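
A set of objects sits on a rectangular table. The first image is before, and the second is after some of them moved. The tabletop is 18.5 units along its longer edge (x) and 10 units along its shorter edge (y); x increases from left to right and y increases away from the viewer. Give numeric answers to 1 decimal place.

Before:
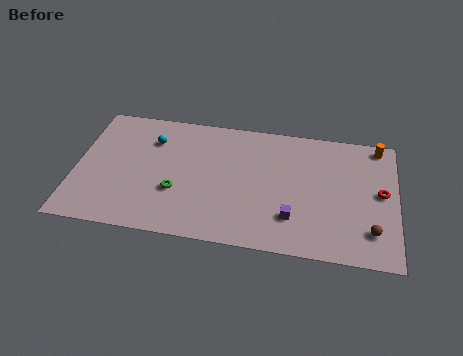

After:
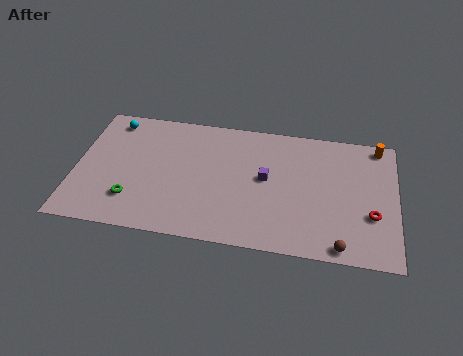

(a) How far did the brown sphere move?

2.2

From (17.1, 2.3) to (15.4, 0.9), the brown sphere covered √(1.7² + 1.4²) ≈ 2.2 units.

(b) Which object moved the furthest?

the purple cube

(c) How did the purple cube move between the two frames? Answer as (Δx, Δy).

(-1.6, 2.8)

From the two frames, the purple cube sits at roughly (12.6, 2.6) before and (11.0, 5.4) after.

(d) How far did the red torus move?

1.9

From (17.6, 5.3) to (17.1, 3.5), the red torus covered √(0.5² + 1.8²) ≈ 1.9 units.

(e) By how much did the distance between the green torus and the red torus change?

+1.9

They were about 11.8 units apart before and 13.7 after — 1.9 units further apart.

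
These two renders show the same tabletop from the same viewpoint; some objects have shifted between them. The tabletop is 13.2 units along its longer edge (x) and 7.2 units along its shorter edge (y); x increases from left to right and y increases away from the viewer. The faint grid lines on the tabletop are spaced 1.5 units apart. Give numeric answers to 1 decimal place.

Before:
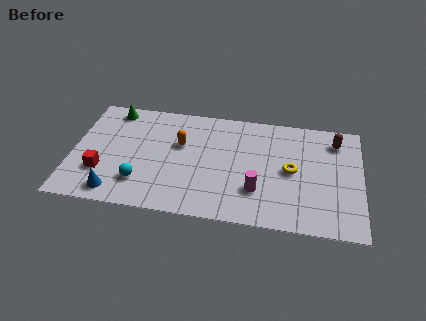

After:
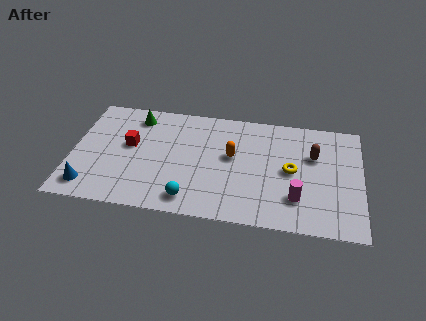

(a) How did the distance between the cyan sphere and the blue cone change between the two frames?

+3.2

They were about 1.4 units apart before and 4.6 after — 3.2 units further apart.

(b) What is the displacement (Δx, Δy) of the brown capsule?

(-1.0, -1.1)

From the two frames, the brown capsule sits at roughly (12.0, 5.8) before and (11.0, 4.7) after.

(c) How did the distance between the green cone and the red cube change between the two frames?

-2.2

They were about 4.1 units apart before and 1.9 after — 2.2 units closer together.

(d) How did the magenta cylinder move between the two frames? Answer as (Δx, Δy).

(1.8, -0.2)

From the two frames, the magenta cylinder sits at roughly (8.5, 2.1) before and (10.3, 1.9) after.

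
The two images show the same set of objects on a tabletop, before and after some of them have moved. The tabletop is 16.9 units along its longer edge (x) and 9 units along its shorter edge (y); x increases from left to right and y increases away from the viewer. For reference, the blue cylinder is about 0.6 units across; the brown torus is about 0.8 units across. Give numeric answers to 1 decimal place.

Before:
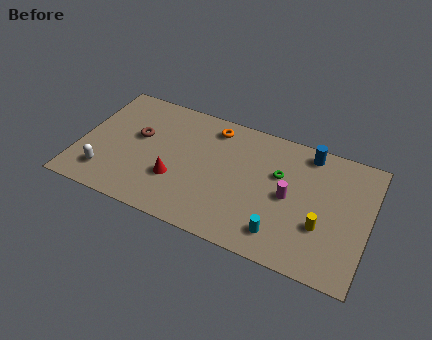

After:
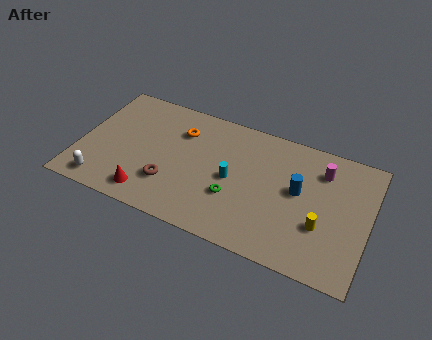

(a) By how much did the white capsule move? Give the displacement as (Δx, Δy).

(-0.1, -0.7)

The white capsule started near (1.8, 1.9) and ended near (1.7, 1.2).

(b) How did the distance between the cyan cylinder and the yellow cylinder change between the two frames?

+2.8

They were about 2.6 units apart before and 5.4 after — 2.8 units further apart.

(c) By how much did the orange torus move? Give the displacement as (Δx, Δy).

(-1.8, -1.0)

The orange torus started near (7.5, 7.6) and ended near (5.7, 6.6).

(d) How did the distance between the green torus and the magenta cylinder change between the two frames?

+4.6

The distance was about 1.5 in the first image and 6.1 in the second, so they moved 4.6 units further apart.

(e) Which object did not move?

the yellow cylinder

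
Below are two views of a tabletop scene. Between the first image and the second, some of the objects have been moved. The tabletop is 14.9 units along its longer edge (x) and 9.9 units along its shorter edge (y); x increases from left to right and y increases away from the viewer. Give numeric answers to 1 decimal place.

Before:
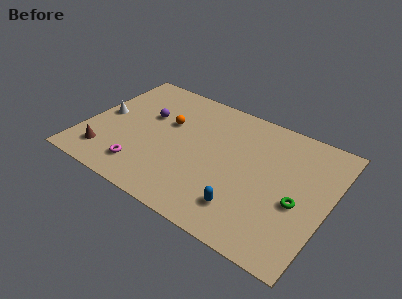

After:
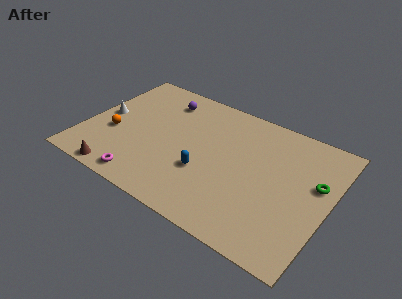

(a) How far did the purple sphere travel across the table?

1.9

The purple sphere was near (3.5, 6.2) before and (4.2, 8.0) after, so it travelled √(0.7² + 1.8²) ≈ 1.9 units.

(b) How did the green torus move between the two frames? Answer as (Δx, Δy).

(0.8, 1.9)

The green torus started near (13.2, 4.1) and ended near (14.0, 6.0).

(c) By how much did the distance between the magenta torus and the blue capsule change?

-2.2

They were about 6.3 units apart before and 4.1 after — 2.2 units closer together.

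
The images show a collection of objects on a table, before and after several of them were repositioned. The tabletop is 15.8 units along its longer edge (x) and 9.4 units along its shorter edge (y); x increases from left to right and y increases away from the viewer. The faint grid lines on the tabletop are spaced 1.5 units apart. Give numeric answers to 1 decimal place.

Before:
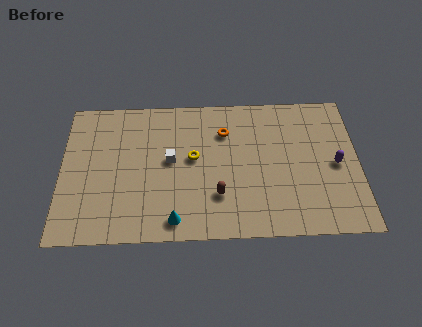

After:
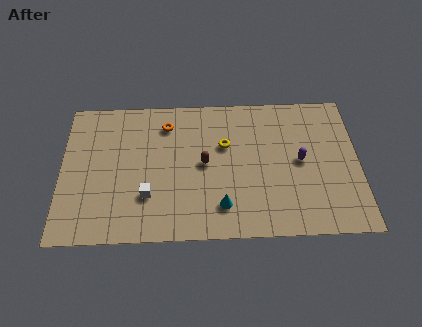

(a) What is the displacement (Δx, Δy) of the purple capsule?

(-1.9, 0.3)

The purple capsule started near (14.6, 4.5) and ended near (12.7, 4.8).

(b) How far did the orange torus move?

3.2

From (8.7, 6.9) to (5.6, 7.5), the orange torus covered √(3.1² + 0.6²) ≈ 3.2 units.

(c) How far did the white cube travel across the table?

2.6

The white cube moved from about (5.8, 5.1) to (4.6, 2.8), a distance of √(1.2² + 2.3²) ≈ 2.6.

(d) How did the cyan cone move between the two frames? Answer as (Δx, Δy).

(2.5, 0.8)

The cyan cone started near (6.0, 1.2) and ended near (8.5, 2.0).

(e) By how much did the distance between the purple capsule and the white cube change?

-0.5

They were about 8.8 units apart before and 8.3 after — 0.5 units closer together.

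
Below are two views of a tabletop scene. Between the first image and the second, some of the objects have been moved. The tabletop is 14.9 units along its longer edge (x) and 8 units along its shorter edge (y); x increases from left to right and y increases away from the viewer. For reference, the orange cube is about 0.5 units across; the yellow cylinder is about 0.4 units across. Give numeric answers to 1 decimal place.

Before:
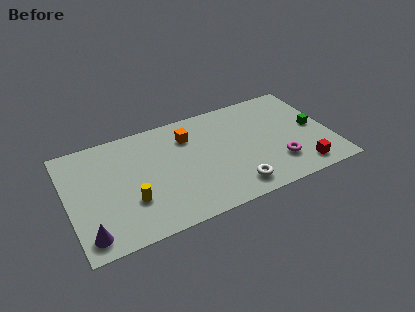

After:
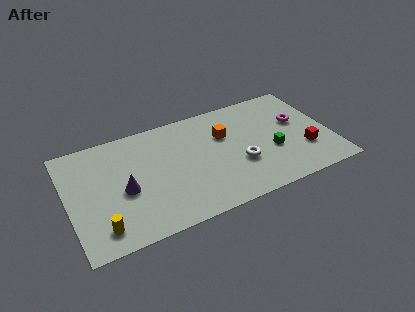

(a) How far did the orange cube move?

2.1

The orange cube was near (7.0, 6.0) before and (9.0, 5.3) after, so it travelled √(2.0² + 0.7²) ≈ 2.1 units.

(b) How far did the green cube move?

2.7

The green cube moved from about (14.0, 4.0) to (11.5, 3.1), a distance of √(2.5² + 0.9²) ≈ 2.7.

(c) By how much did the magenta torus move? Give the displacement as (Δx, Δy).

(1.5, 2.7)

The magenta torus started near (11.7, 2.1) and ended near (13.2, 4.8).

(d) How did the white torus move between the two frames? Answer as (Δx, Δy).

(0.5, 1.6)

The white torus was at about (9.1, 1.3) and moved to about (9.6, 2.9).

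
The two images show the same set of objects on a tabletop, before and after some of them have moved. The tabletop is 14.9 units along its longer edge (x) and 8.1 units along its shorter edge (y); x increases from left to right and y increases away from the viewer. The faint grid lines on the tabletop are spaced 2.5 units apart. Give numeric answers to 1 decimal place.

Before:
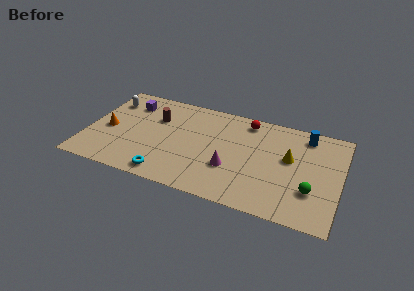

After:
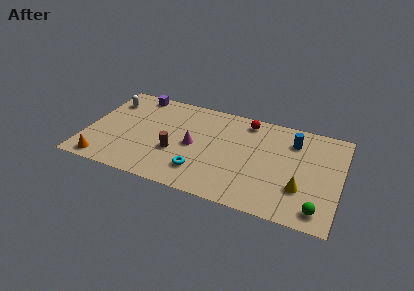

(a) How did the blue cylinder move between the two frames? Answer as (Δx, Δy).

(-0.7, -0.7)

The blue cylinder was at about (12.7, 6.9) and moved to about (12.0, 6.2).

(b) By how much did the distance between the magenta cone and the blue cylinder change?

+0.3

The distance was about 5.8 in the first image and 6.1 in the second, so they moved 0.3 units further apart.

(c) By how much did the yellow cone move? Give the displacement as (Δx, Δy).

(0.8, -2.2)

The yellow cone started near (11.9, 4.7) and ended near (12.7, 2.5).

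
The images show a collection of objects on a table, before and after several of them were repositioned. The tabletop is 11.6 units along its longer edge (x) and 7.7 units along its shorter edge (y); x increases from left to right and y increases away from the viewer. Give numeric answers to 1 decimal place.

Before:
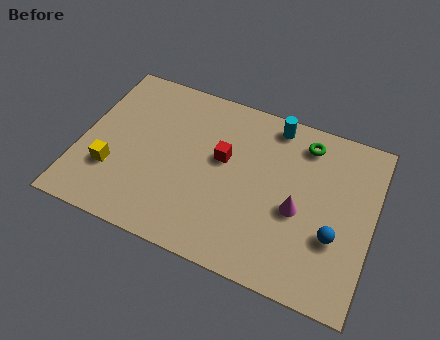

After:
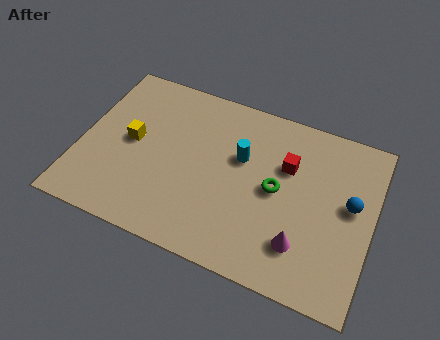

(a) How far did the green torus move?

2.7

The green torus was near (8.7, 6.4) before and (7.8, 3.9) after, so it travelled √(0.9² + 2.5²) ≈ 2.7 units.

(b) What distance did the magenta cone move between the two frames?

1.4

The magenta cone moved from about (8.7, 3.3) to (9.0, 1.9), a distance of √(0.3² + 1.4²) ≈ 1.4.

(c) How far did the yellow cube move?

1.7

The yellow cube was near (1.4, 2.4) before and (2.0, 4.0) after, so it travelled √(0.6² + 1.6²) ≈ 1.7 units.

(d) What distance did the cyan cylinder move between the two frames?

2.3

From (7.4, 6.8) to (6.3, 4.8), the cyan cylinder covered √(1.1² + 2.0²) ≈ 2.3 units.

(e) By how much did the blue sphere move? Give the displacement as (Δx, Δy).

(0.5, 1.6)

The blue sphere was at about (10.2, 2.7) and moved to about (10.7, 4.3).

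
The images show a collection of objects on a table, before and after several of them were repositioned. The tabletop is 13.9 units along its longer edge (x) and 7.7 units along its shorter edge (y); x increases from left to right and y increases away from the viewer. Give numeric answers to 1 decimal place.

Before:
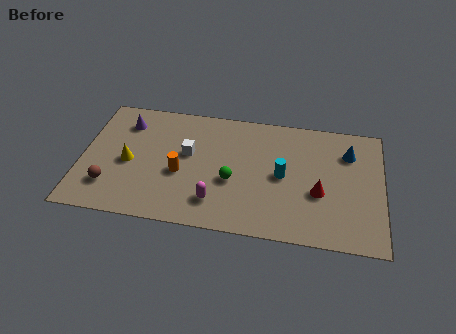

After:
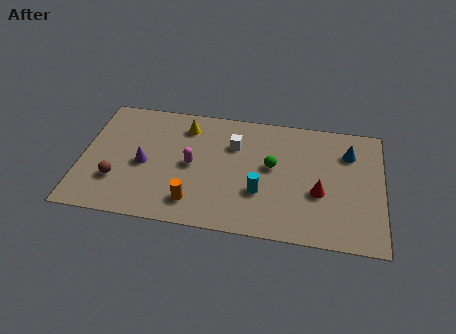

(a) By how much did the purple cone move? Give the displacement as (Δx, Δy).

(1.0, -2.5)

The purple cone was at about (1.9, 6.0) and moved to about (2.9, 3.5).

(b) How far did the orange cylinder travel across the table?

1.8

From (4.6, 3.2) to (5.3, 1.5), the orange cylinder covered √(0.7² + 1.7²) ≈ 1.8 units.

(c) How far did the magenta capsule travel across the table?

2.4

The magenta capsule moved from about (6.3, 1.7) to (5.1, 3.8), a distance of √(1.2² + 2.1²) ≈ 2.4.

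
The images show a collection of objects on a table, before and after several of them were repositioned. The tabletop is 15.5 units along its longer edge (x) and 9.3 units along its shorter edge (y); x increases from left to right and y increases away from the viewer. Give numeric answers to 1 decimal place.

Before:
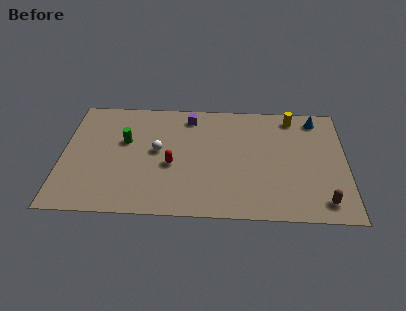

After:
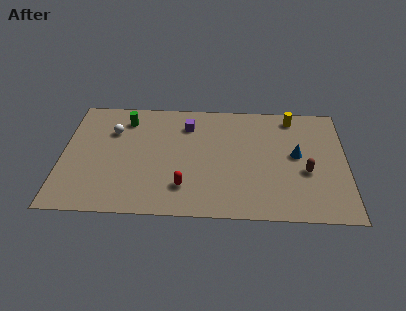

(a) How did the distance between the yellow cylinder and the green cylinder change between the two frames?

-0.3

The distance was about 9.5 in the first image and 9.2 in the second, so they moved 0.3 units closer together.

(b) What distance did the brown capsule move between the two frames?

2.5

The brown capsule was near (14.2, 1.4) before and (13.3, 3.7) after, so it travelled √(0.9² + 2.3²) ≈ 2.5 units.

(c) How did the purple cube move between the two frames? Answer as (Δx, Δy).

(-0.1, -0.7)

The purple cube started near (6.9, 7.9) and ended near (6.8, 7.2).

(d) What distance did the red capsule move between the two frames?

1.8

The red capsule moved from about (6.0, 3.9) to (6.7, 2.2), a distance of √(0.7² + 1.7²) ≈ 1.8.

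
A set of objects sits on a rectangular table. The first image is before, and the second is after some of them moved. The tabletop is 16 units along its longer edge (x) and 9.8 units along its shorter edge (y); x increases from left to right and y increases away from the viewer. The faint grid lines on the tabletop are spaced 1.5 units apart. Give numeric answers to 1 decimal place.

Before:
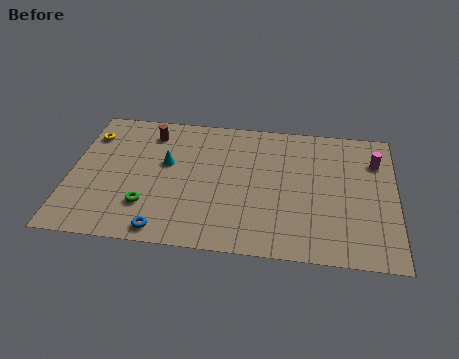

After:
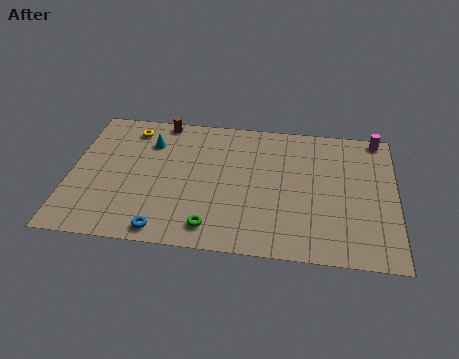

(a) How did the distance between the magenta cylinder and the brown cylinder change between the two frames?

-0.4

Before: roughly 11.2 units apart; after: 10.8. That's 0.4 units closer together.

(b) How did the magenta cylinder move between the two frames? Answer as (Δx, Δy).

(0.1, 1.8)

The magenta cylinder started near (15.0, 7.2) and ended near (15.1, 9.0).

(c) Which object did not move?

the blue torus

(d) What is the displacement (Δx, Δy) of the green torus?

(3.2, -1.1)

From the two frames, the green torus sits at roughly (3.9, 2.6) before and (7.1, 1.5) after.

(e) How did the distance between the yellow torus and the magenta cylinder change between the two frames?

-1.9

Before: roughly 14.2 units apart; after: 12.3. That's 1.9 units closer together.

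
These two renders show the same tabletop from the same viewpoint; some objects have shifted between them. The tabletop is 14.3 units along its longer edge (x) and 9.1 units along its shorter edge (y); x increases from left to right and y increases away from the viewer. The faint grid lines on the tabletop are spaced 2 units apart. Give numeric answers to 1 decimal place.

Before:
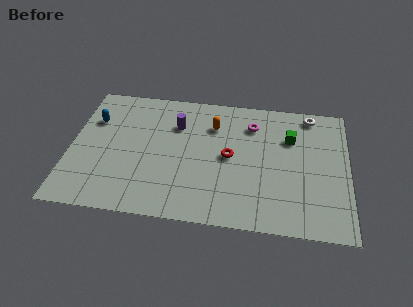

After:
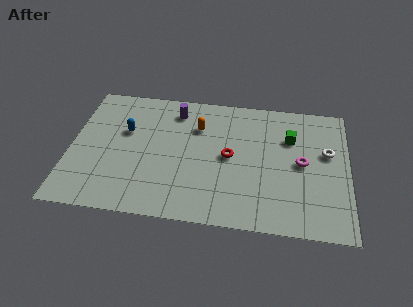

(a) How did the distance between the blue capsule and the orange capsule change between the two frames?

-2.4

Before: roughly 6.2 units apart; after: 3.8. That's 2.4 units closer together.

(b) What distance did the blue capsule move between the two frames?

1.8

From (1.1, 6.3) to (2.8, 5.7), the blue capsule covered √(1.7² + 0.6²) ≈ 1.8 units.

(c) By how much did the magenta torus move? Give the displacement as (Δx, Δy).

(2.6, -2.4)

From the two frames, the magenta torus sits at roughly (9.3, 7.0) before and (11.9, 4.6) after.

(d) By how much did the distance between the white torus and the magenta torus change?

-1.6

The distance was about 3.2 in the first image and 1.6 in the second, so they moved 1.6 units closer together.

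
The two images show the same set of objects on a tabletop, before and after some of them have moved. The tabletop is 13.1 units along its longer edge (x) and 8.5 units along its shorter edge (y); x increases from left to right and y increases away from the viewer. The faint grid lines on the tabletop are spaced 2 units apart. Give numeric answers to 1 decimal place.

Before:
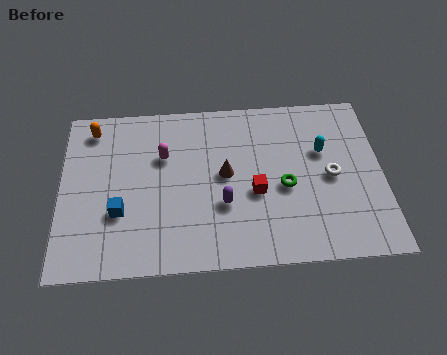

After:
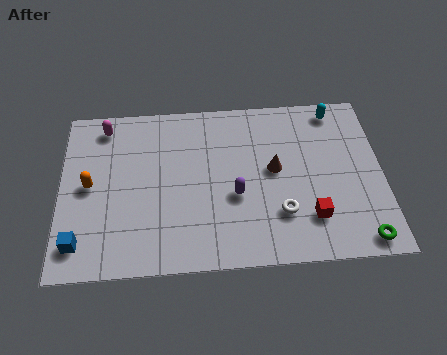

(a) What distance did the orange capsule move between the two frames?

2.9

The orange capsule moved from about (1.3, 7.2) to (1.2, 4.3), a distance of √(0.1² + 2.9²) ≈ 2.9.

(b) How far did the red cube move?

2.6

The red cube moved from about (7.9, 3.5) to (10.1, 2.1), a distance of √(2.2² + 1.4²) ≈ 2.6.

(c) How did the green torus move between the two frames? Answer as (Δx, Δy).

(3.0, -2.8)

From the two frames, the green torus sits at roughly (9.1, 3.7) before and (12.1, 0.9) after.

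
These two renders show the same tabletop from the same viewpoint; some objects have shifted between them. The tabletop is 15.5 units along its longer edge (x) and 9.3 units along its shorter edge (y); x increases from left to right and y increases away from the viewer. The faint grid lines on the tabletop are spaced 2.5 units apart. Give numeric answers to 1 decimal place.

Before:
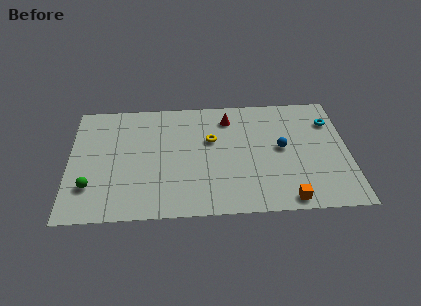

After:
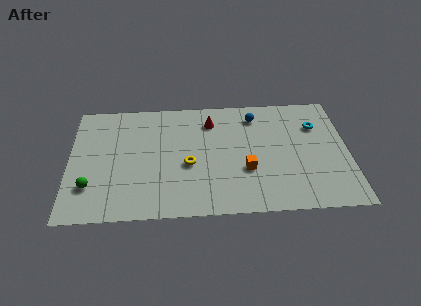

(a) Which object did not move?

the green sphere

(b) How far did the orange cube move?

3.3

The orange cube moved from about (12.0, 0.9) to (9.8, 3.3), a distance of √(2.2² + 2.4²) ≈ 3.3.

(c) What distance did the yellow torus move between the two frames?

2.3

The yellow torus was near (7.9, 5.8) before and (6.6, 3.9) after, so it travelled √(1.3² + 1.9²) ≈ 2.3 units.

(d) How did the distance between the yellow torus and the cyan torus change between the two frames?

+0.9

Before: roughly 6.8 units apart; after: 7.7. That's 0.9 units further apart.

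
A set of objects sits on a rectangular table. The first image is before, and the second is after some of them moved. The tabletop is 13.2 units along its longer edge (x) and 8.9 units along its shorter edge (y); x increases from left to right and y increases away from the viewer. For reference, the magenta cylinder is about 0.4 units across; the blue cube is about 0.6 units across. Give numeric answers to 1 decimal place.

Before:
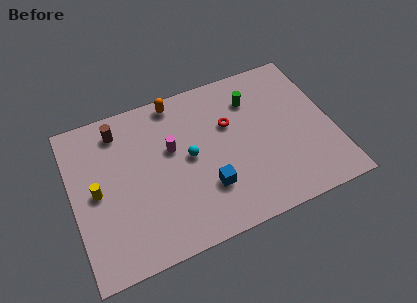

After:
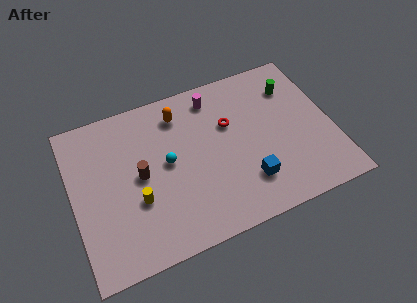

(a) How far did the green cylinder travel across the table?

2.1

The green cylinder moved from about (9.4, 6.7) to (11.5, 6.7), a distance of √(2.1² + 0.0²) ≈ 2.1.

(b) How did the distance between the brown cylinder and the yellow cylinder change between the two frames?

-2.0

They were about 3.3 units apart before and 1.3 after — 2.0 units closer together.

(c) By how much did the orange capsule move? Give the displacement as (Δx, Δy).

(0.1, -0.8)

From the two frames, the orange capsule sits at roughly (5.6, 8.0) before and (5.7, 7.2) after.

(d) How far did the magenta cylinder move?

3.2

From (5.1, 5.4) to (7.5, 7.5), the magenta cylinder covered √(2.4² + 2.1²) ≈ 3.2 units.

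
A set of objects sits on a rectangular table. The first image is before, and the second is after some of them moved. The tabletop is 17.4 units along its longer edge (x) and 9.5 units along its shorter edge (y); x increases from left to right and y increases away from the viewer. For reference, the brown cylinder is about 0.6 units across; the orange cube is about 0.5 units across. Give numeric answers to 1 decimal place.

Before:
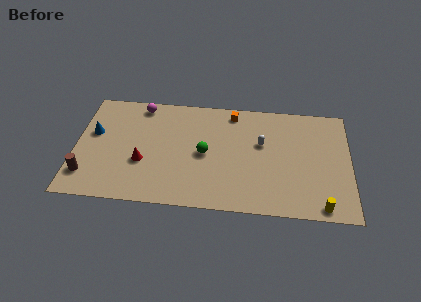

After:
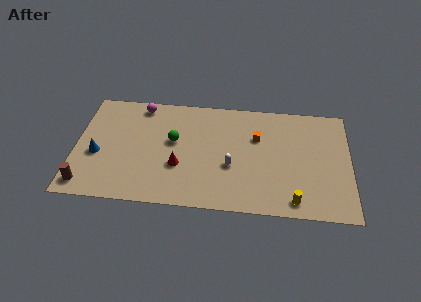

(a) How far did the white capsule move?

2.8

The white capsule was near (11.8, 5.8) before and (9.9, 3.7) after, so it travelled √(1.9² + 2.1²) ≈ 2.8 units.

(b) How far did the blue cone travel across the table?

1.8

From (1.1, 5.7) to (1.4, 3.9), the blue cone covered √(0.3² + 1.8²) ≈ 1.8 units.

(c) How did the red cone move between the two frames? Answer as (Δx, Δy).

(2.3, -0.1)

The red cone was at about (4.3, 3.5) and moved to about (6.6, 3.4).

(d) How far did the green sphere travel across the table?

2.2

The green sphere was near (8.2, 4.6) before and (6.2, 5.5) after, so it travelled √(2.0² + 0.9²) ≈ 2.2 units.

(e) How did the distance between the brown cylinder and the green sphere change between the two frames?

-1.0

The distance was about 7.8 in the first image and 6.8 in the second, so they moved 1.0 units closer together.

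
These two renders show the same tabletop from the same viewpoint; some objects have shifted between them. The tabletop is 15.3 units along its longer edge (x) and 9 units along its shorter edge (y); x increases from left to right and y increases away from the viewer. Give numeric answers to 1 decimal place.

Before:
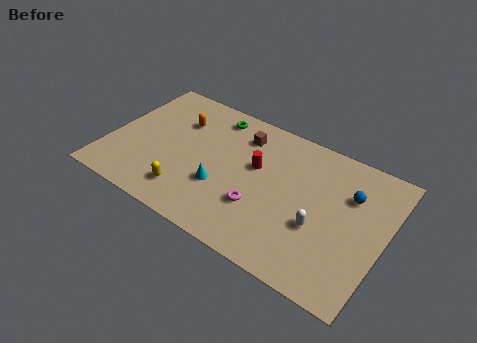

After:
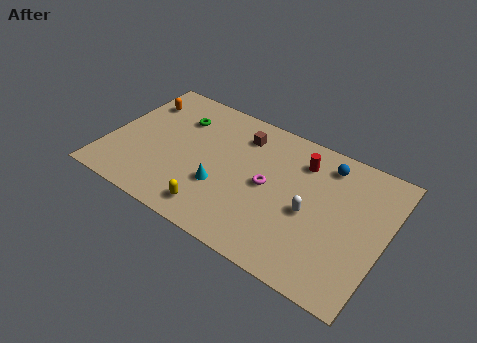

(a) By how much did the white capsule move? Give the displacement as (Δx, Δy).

(-0.6, 0.6)

The white capsule was at about (11.9, 3.4) and moved to about (11.3, 4.0).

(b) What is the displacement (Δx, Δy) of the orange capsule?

(-2.3, 0.4)

From the two frames, the orange capsule sits at roughly (3.5, 6.4) before and (1.2, 6.8) after.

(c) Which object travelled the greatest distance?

the red cylinder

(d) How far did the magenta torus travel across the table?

1.6

From (8.7, 2.9) to (8.9, 4.5), the magenta torus covered √(0.2² + 1.6²) ≈ 1.6 units.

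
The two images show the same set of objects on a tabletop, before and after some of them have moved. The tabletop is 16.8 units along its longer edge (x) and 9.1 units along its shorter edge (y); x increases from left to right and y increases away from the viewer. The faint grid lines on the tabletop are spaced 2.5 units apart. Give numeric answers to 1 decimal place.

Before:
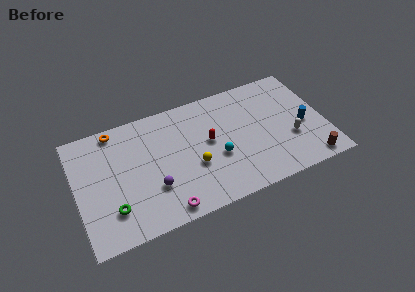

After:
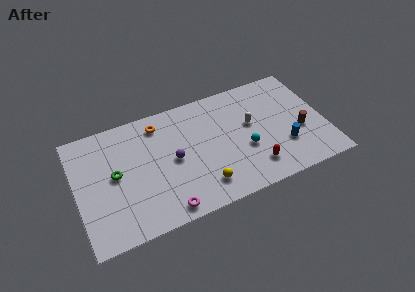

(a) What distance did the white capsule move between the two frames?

3.3

From (14.4, 3.2) to (11.9, 5.3), the white capsule covered √(2.5² + 2.1²) ≈ 3.3 units.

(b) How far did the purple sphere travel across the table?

2.2

The purple sphere moved from about (5.0, 2.9) to (6.5, 4.5), a distance of √(1.5² + 1.6²) ≈ 2.2.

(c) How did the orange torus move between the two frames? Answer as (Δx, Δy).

(2.9, -0.6)

The orange torus started near (2.9, 8.2) and ended near (5.8, 7.6).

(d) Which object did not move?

the magenta torus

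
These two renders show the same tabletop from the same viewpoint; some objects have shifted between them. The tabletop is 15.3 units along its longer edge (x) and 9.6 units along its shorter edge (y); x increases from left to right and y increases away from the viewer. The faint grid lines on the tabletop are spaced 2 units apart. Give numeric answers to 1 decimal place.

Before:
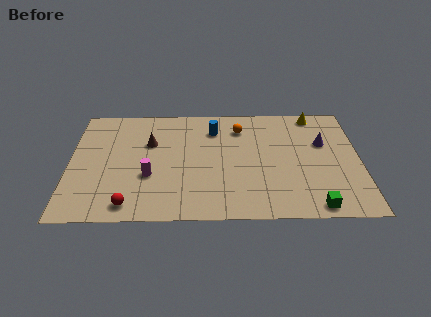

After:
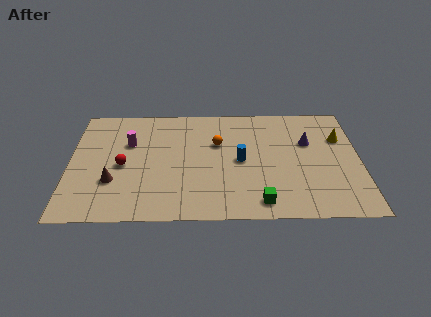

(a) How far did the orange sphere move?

1.8

From (9.0, 7.5) to (7.8, 6.2), the orange sphere covered √(1.2² + 1.3²) ≈ 1.8 units.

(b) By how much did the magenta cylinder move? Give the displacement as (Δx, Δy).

(-1.1, 2.8)

The magenta cylinder was at about (4.2, 3.5) and moved to about (3.1, 6.3).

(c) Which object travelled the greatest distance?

the brown cone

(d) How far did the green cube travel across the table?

2.8

The green cube moved from about (12.8, 0.9) to (10.0, 1.3), a distance of √(2.8² + 0.4²) ≈ 2.8.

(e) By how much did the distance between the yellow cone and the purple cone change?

-0.8

Before: roughly 2.5 units apart; after: 1.7. That's 0.8 units closer together.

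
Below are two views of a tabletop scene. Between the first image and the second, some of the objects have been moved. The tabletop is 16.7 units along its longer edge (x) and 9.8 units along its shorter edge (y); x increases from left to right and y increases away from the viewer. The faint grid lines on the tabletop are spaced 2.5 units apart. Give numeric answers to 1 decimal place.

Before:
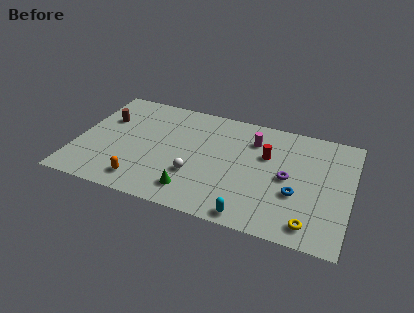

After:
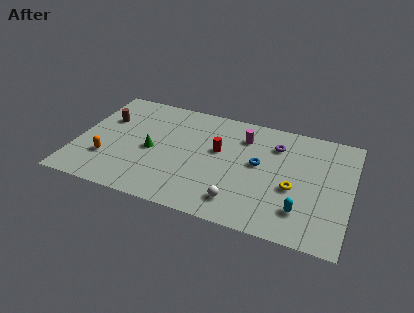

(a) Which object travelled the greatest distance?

the green cone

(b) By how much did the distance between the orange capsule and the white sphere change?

+4.8

The distance was about 3.5 in the first image and 8.3 in the second, so they moved 4.8 units further apart.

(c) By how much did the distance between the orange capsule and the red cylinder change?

-1.4

The distance was about 8.6 in the first image and 7.2 in the second, so they moved 1.4 units closer together.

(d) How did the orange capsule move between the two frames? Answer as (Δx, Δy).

(-2.3, 1.3)

The orange capsule was at about (4.3, 1.6) and moved to about (2.0, 2.9).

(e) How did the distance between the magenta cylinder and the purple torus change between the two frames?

-1.5

The distance was about 3.5 in the first image and 2.0 in the second, so they moved 1.5 units closer together.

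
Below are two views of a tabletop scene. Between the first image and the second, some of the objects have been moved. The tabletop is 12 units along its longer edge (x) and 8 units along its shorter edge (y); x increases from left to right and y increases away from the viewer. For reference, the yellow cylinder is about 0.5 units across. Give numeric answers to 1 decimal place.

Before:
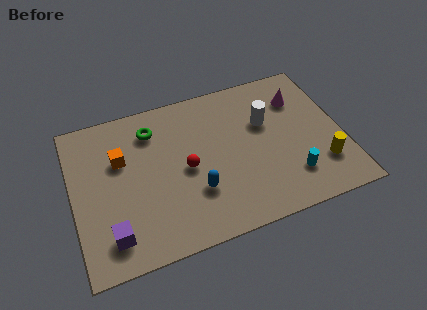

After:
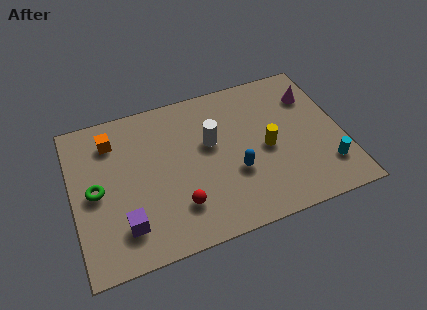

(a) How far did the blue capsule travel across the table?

1.8

The blue capsule moved from about (5.3, 2.5) to (7.1, 2.9), a distance of √(1.8² + 0.4²) ≈ 1.8.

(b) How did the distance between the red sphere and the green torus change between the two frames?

+1.2

Before: roughly 2.8 units apart; after: 4.0. That's 1.2 units further apart.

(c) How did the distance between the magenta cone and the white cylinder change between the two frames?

+3.0

They were about 1.8 units apart before and 4.8 after — 3.0 units further apart.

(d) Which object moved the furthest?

the green torus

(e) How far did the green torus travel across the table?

3.6

The green torus moved from about (3.7, 6.3) to (1.0, 3.9), a distance of √(2.7² + 2.4²) ≈ 3.6.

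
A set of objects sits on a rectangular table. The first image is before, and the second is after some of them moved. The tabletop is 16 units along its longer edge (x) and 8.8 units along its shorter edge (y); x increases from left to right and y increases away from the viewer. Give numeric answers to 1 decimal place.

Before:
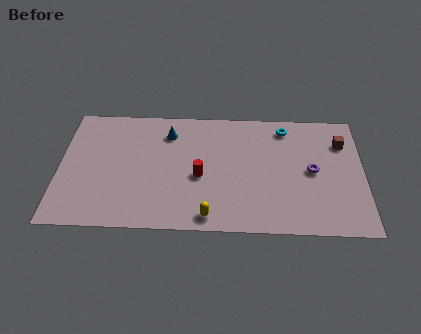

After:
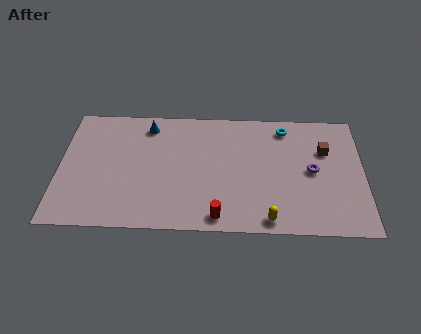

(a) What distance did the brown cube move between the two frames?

1.1

From (14.9, 6.5) to (14.0, 5.9), the brown cube covered √(0.9² + 0.6²) ≈ 1.1 units.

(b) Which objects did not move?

the cyan torus and the purple torus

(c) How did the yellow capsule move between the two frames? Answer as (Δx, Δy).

(3.1, -0.1)

From the two frames, the yellow capsule sits at roughly (7.9, 1.0) before and (11.0, 0.9) after.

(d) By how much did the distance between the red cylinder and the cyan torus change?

+1.6

Before: roughly 5.8 units apart; after: 7.4. That's 1.6 units further apart.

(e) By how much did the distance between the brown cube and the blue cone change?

+0.3

The distance was about 9.2 in the first image and 9.5 in the second, so they moved 0.3 units further apart.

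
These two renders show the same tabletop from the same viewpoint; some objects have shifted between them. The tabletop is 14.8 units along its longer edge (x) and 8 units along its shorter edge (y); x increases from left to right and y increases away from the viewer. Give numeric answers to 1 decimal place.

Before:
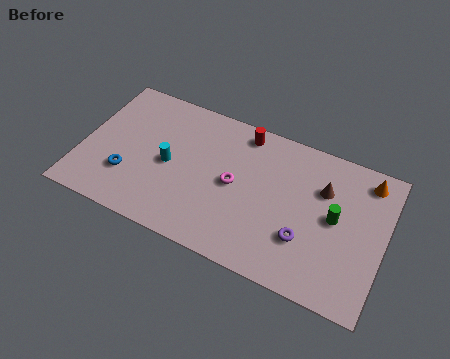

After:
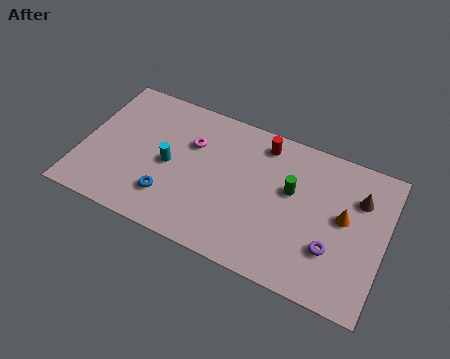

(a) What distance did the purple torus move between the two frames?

1.3

From (11.1, 2.5) to (12.4, 2.5), the purple torus covered √(1.3² + 0.0²) ≈ 1.3 units.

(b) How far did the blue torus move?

2.1

From (2.4, 2.4) to (4.5, 2.0), the blue torus covered √(2.1² + 0.4²) ≈ 2.1 units.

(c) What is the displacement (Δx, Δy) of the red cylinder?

(1.0, -0.2)

From the two frames, the red cylinder sits at roughly (7.6, 7.0) before and (8.6, 6.8) after.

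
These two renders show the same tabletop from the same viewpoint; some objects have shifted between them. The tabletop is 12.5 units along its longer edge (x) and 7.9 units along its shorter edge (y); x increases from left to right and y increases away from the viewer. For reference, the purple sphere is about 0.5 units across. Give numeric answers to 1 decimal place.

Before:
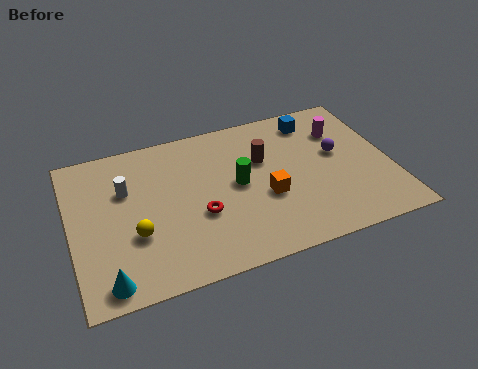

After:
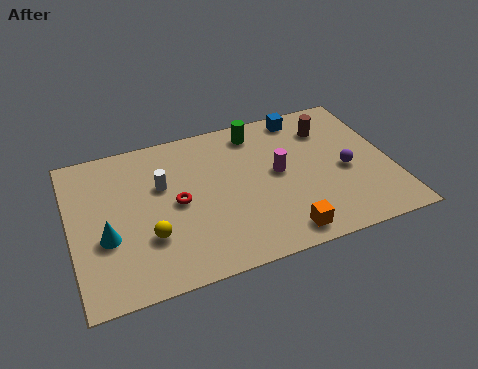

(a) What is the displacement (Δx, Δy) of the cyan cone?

(0.1, 2.1)

The cyan cone started near (1.2, 0.9) and ended near (1.3, 3.0).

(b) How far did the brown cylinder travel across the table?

2.8

From (7.6, 5.1) to (10.3, 6.0), the brown cylinder covered √(2.7² + 0.9²) ≈ 2.8 units.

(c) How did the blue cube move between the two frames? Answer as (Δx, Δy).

(-0.4, 0.4)

From the two frames, the blue cube sits at roughly (9.8, 6.6) before and (9.4, 7.0) after.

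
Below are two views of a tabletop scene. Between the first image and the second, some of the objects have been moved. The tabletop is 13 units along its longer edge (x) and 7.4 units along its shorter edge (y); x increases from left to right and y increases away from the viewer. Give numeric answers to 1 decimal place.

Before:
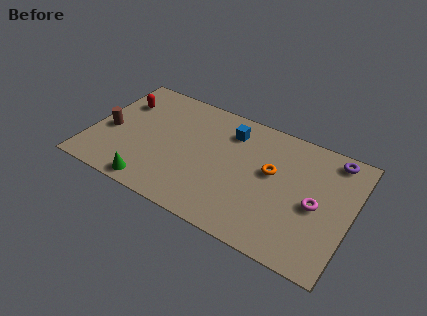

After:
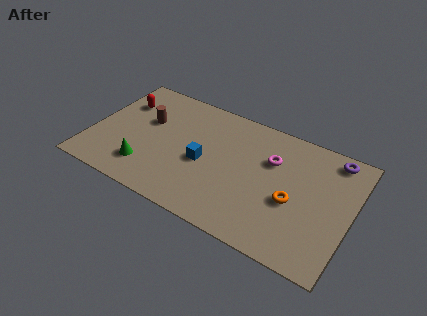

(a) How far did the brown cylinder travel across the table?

2.2

The brown cylinder was near (0.9, 3.2) before and (2.6, 4.6) after, so it travelled √(1.7² + 1.4²) ≈ 2.2 units.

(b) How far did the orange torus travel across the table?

1.7

The orange torus moved from about (9.0, 4.3) to (10.2, 3.1), a distance of √(1.2² + 1.2²) ≈ 1.7.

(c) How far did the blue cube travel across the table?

2.7

The blue cube was near (6.7, 5.8) before and (5.7, 3.3) after, so it travelled √(1.0² + 2.5²) ≈ 2.7 units.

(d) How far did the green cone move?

1.0

From (3.5, 0.8) to (3.0, 1.7), the green cone covered √(0.5² + 0.9²) ≈ 1.0 units.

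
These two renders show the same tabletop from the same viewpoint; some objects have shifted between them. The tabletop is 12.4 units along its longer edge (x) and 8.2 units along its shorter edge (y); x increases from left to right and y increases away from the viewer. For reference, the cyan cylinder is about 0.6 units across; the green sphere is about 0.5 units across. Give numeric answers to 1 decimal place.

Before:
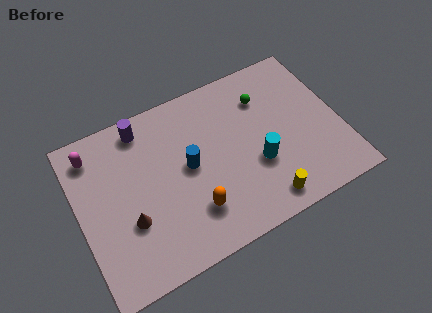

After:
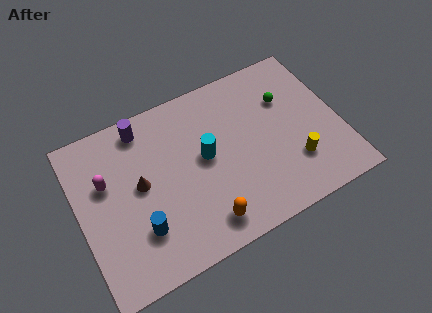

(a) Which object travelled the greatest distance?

the blue cylinder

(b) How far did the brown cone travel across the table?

1.7

The brown cone was near (2.2, 2.9) before and (2.9, 4.4) after, so it travelled √(0.7² + 1.5²) ≈ 1.7 units.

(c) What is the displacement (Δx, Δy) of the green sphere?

(1.0, -0.5)

The green sphere was at about (9.1, 6.1) and moved to about (10.1, 5.6).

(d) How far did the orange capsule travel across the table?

0.9

The orange capsule was near (5.1, 2.1) before and (5.5, 1.3) after, so it travelled √(0.4² + 0.8²) ≈ 0.9 units.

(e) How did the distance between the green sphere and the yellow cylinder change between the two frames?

-1.8

Before: roughly 5.1 units apart; after: 3.3. That's 1.8 units closer together.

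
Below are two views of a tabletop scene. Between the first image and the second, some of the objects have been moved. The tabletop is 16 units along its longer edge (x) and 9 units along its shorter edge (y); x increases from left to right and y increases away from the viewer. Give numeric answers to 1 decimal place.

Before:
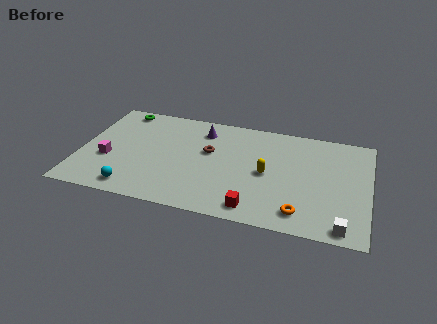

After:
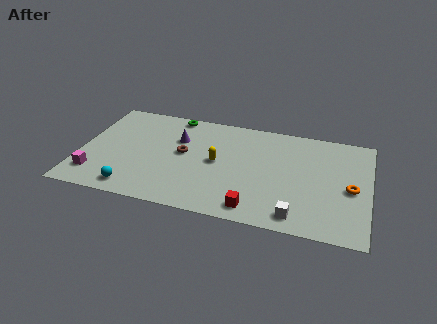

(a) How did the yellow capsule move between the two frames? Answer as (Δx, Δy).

(-2.8, 0.3)

From the two frames, the yellow capsule sits at roughly (10.4, 4.3) before and (7.6, 4.6) after.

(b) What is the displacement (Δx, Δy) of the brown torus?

(-1.4, -0.5)

The brown torus started near (7.1, 5.4) and ended near (5.7, 4.9).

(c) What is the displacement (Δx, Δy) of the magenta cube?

(-0.6, -1.5)

The magenta cube was at about (1.6, 3.4) and moved to about (1.0, 1.9).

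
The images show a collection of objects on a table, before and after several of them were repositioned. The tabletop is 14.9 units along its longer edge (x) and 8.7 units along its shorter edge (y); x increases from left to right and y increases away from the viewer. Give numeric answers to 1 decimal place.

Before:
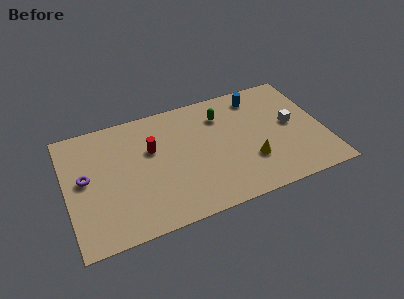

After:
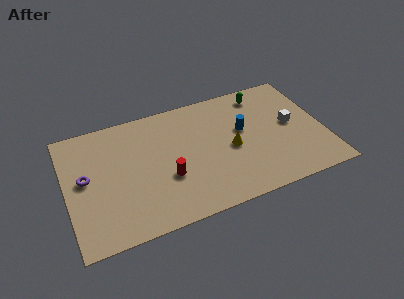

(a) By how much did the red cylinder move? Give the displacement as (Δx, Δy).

(0.7, -2.3)

The red cylinder was at about (5.0, 5.5) and moved to about (5.7, 3.2).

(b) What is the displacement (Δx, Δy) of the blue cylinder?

(-1.1, -2.2)

The blue cylinder was at about (11.4, 7.3) and moved to about (10.3, 5.1).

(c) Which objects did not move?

the purple torus and the white cube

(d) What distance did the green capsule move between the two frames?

2.6

The green capsule was near (9.2, 6.6) before and (11.7, 7.4) after, so it travelled √(2.5² + 0.8²) ≈ 2.6 units.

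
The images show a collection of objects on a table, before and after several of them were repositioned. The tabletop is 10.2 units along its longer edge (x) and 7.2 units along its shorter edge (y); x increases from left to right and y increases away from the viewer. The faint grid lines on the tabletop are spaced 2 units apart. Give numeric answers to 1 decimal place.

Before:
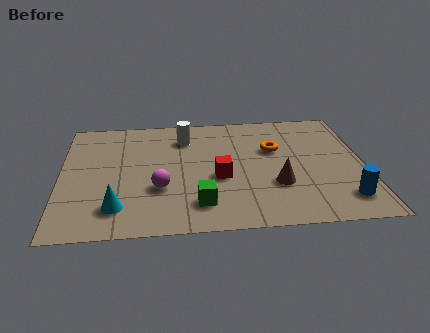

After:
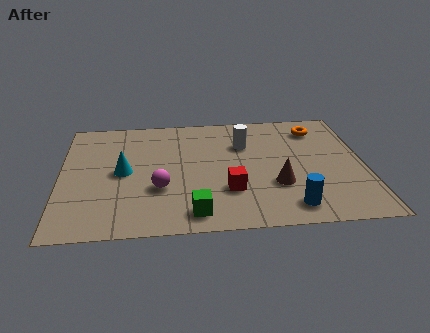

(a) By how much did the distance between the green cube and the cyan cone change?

+0.8

They were about 2.7 units apart before and 3.5 after — 0.8 units further apart.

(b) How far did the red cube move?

0.9

From (5.3, 3.0) to (5.6, 2.2), the red cube covered √(0.3² + 0.8²) ≈ 0.9 units.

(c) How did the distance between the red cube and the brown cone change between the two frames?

-0.4

They were about 2.0 units apart before and 1.6 after — 0.4 units closer together.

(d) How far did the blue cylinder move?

1.8

From (9.4, 1.4) to (7.6, 1.1), the blue cylinder covered √(1.8² + 0.3²) ≈ 1.8 units.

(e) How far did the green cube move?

0.5

The green cube moved from about (4.6, 1.5) to (4.4, 1.0), a distance of √(0.2² + 0.5²) ≈ 0.5.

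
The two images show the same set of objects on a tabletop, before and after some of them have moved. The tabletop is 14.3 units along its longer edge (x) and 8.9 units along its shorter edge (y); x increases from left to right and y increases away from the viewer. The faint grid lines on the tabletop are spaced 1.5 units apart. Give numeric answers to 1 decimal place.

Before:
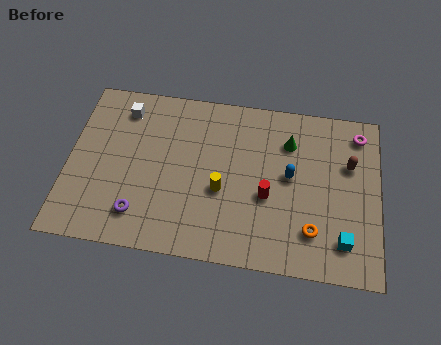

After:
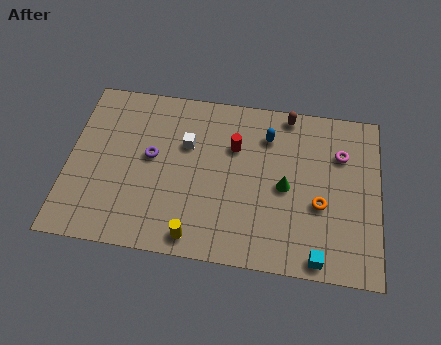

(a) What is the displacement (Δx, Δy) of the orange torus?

(0.3, 1.4)

The orange torus was at about (11.3, 2.1) and moved to about (11.6, 3.5).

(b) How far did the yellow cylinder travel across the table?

2.8

The yellow cylinder was near (7.1, 3.6) before and (6.0, 1.0) after, so it travelled √(1.1² + 2.6²) ≈ 2.8 units.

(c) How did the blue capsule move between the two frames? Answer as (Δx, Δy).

(-1.1, 2.0)

The blue capsule was at about (10.2, 4.8) and moved to about (9.1, 6.8).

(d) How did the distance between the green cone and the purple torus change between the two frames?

-2.0

They were about 8.2 units apart before and 6.2 after — 2.0 units closer together.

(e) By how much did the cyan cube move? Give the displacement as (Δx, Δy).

(-1.1, -1.0)

The cyan cube started near (12.7, 1.8) and ended near (11.6, 0.8).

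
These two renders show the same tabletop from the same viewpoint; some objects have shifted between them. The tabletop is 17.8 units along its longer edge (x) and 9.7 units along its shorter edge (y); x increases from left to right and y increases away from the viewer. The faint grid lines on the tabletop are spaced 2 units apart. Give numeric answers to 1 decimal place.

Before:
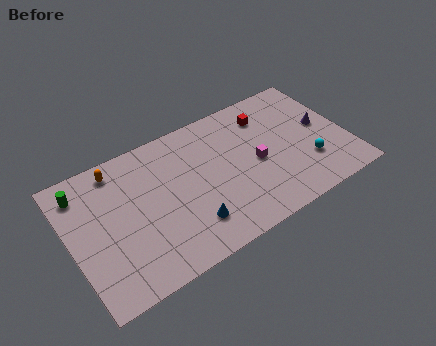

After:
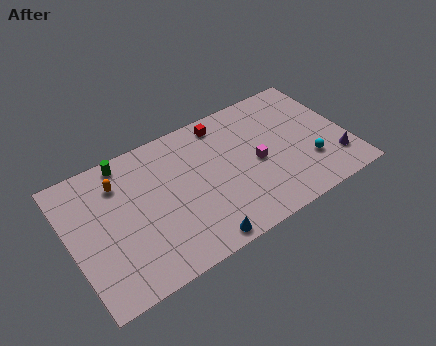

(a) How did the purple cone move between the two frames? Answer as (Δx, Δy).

(0.3, -2.9)

The purple cone was at about (16.4, 5.2) and moved to about (16.7, 2.3).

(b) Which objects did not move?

the magenta cube and the cyan sphere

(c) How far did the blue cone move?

1.4

The blue cone was near (7.2, 2.3) before and (7.5, 0.9) after, so it travelled √(0.3² + 1.4²) ≈ 1.4 units.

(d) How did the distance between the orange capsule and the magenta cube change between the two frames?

-0.4

Before: roughly 9.4 units apart; after: 9.0. That's 0.4 units closer together.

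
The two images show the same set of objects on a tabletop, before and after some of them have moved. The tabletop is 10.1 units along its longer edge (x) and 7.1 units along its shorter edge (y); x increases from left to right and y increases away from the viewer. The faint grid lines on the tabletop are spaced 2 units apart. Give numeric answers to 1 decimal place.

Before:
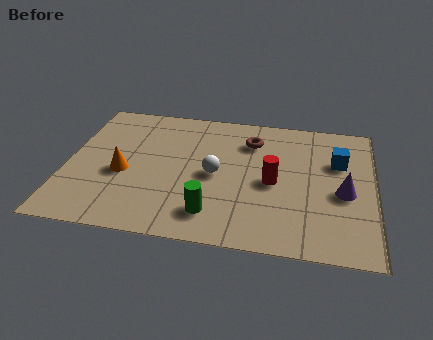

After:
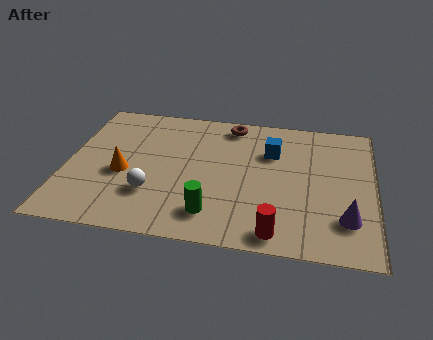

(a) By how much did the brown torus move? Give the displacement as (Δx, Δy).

(-0.7, 0.8)

The brown torus was at about (6.0, 5.4) and moved to about (5.3, 6.2).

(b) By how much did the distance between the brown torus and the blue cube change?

-1.1

The distance was about 3.0 in the first image and 1.9 in the second, so they moved 1.1 units closer together.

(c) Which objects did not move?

the orange cone and the green cylinder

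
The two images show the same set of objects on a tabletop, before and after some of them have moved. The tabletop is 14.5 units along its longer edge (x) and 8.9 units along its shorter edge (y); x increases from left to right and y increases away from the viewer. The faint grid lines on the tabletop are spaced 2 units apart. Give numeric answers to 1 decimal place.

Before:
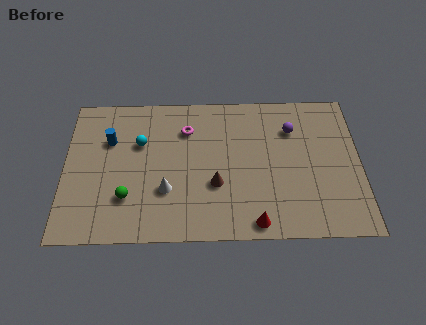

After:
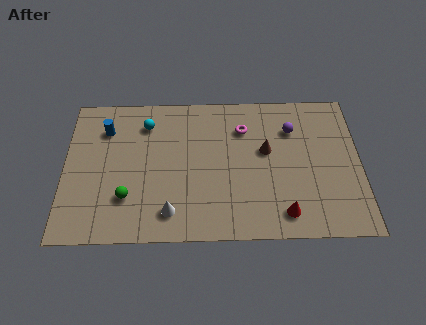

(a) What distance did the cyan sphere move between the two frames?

1.2

The cyan sphere was near (3.7, 5.8) before and (4.0, 7.0) after, so it travelled √(0.3² + 1.2²) ≈ 1.2 units.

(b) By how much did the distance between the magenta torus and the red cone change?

-1.1

The distance was about 6.6 in the first image and 5.5 in the second, so they moved 1.1 units closer together.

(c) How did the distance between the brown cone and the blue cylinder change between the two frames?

+2.1

The distance was about 5.9 in the first image and 8.0 in the second, so they moved 2.1 units further apart.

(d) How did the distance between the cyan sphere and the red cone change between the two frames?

+1.3

They were about 7.4 units apart before and 8.7 after — 1.3 units further apart.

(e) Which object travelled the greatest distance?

the brown cone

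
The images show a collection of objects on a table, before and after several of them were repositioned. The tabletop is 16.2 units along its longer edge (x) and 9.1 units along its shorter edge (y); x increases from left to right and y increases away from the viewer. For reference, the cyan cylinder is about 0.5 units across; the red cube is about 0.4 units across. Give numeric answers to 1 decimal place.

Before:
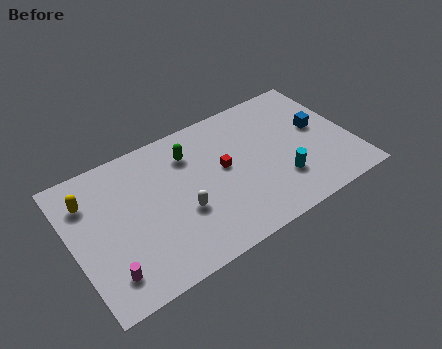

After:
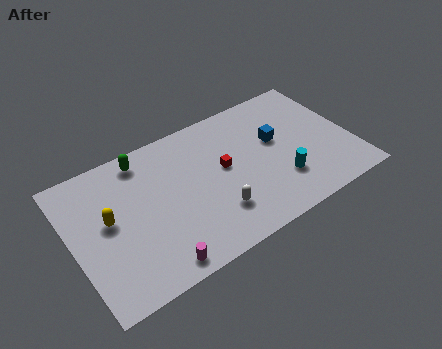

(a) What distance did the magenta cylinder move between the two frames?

2.7

From (1.6, 1.8) to (4.2, 1.0), the magenta cylinder covered √(2.6² + 0.8²) ≈ 2.7 units.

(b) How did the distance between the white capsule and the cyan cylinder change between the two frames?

-1.9

The distance was about 5.8 in the first image and 3.9 in the second, so they moved 1.9 units closer together.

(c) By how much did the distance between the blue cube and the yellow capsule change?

-3.5

Before: roughly 13.4 units apart; after: 9.9. That's 3.5 units closer together.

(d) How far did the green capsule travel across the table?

2.8

From (7.1, 6.9) to (4.5, 7.9), the green capsule covered √(2.6² + 1.0²) ≈ 2.8 units.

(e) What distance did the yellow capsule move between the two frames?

2.0

From (1.2, 6.8) to (2.1, 5.0), the yellow capsule covered √(0.9² + 1.8²) ≈ 2.0 units.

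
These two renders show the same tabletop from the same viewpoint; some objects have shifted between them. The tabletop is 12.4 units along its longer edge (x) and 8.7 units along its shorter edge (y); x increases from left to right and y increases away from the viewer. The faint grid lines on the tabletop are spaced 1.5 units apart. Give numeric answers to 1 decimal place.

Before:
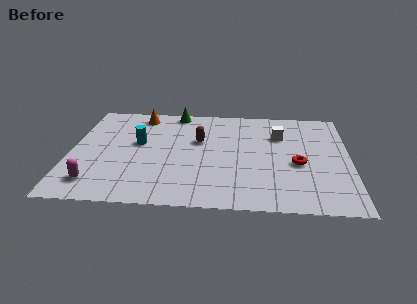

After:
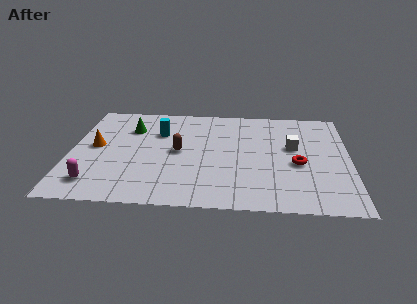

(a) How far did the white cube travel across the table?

1.2

The white cube was near (9.3, 6.1) before and (9.9, 5.1) after, so it travelled √(0.6² + 1.0²) ≈ 1.2 units.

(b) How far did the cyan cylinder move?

1.3

The cyan cylinder moved from about (3.0, 5.0) to (3.9, 6.0), a distance of √(0.9² + 1.0²) ≈ 1.3.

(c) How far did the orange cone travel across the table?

3.5

The orange cone moved from about (3.0, 7.5) to (1.1, 4.6), a distance of √(1.9² + 2.9²) ≈ 3.5.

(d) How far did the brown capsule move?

1.3

From (5.7, 5.4) to (4.8, 4.4), the brown capsule covered √(0.9² + 1.0²) ≈ 1.3 units.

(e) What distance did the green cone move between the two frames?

2.6

The green cone moved from about (4.6, 7.9) to (2.6, 6.3), a distance of √(2.0² + 1.6²) ≈ 2.6.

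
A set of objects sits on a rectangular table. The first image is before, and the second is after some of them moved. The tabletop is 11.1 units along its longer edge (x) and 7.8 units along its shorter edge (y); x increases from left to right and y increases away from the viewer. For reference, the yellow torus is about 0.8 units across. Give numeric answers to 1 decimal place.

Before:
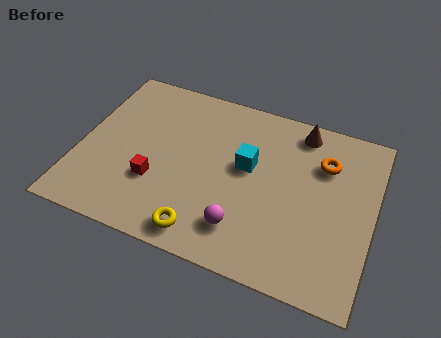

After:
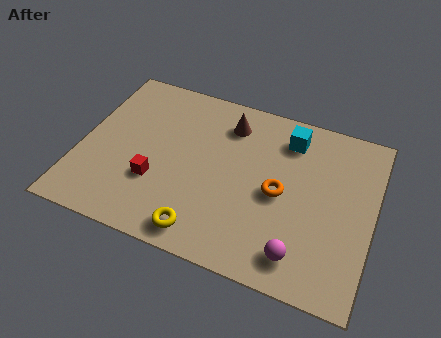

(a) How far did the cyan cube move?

2.3

The cyan cube moved from about (6.3, 4.5) to (7.7, 6.3), a distance of √(1.4² + 1.8²) ≈ 2.3.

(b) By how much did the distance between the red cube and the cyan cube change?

+2.2

Before: roughly 3.8 units apart; after: 6.0. That's 2.2 units further apart.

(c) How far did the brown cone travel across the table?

2.8

The brown cone moved from about (8.1, 6.8) to (5.4, 6.2), a distance of √(2.7² + 0.6²) ≈ 2.8.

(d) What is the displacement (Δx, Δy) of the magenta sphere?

(2.2, -0.4)

The magenta sphere started near (6.4, 1.7) and ended near (8.6, 1.3).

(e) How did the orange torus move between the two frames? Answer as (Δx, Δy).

(-1.5, -1.9)

The orange torus was at about (9.1, 5.6) and moved to about (7.6, 3.7).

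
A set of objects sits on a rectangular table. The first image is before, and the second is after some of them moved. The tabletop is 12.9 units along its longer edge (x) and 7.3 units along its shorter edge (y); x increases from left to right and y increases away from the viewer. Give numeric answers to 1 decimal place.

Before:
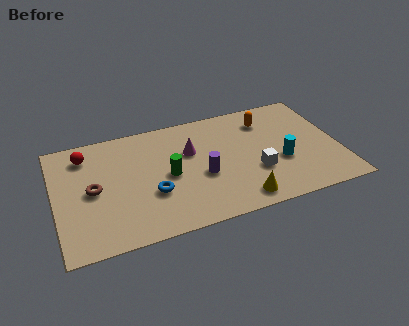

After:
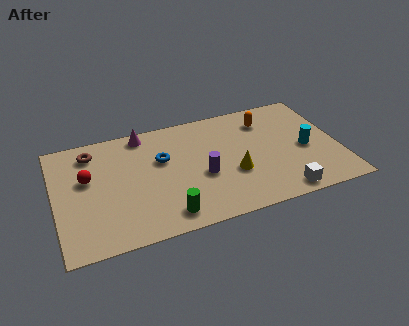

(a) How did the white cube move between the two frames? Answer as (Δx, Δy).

(1.0, -1.7)

From the two frames, the white cube sits at roughly (9.0, 2.5) before and (10.0, 0.8) after.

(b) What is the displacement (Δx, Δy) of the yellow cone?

(-0.1, 1.7)

From the two frames, the yellow cone sits at roughly (8.1, 1.0) before and (8.0, 2.7) after.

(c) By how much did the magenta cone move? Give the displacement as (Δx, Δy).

(-2.0, 1.8)

From the two frames, the magenta cone sits at roughly (6.2, 4.7) before and (4.2, 6.5) after.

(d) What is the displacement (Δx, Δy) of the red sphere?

(0.0, -1.5)

The red sphere was at about (1.5, 5.9) and moved to about (1.5, 4.4).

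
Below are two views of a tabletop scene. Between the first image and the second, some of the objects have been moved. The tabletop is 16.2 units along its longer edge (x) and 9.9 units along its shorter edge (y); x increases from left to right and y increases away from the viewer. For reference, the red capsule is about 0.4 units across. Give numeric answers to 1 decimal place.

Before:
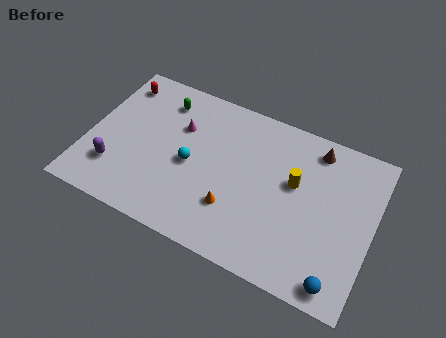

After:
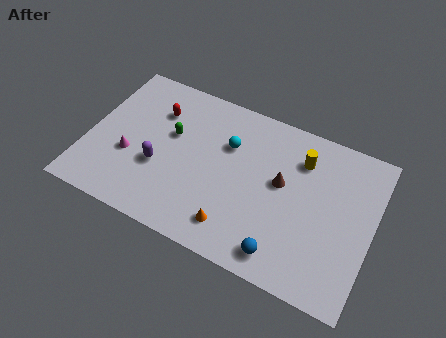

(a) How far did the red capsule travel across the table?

2.6

The red capsule moved from about (1.2, 8.2) to (3.6, 7.2), a distance of √(2.4² + 1.0²) ≈ 2.6.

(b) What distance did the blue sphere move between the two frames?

3.1

From (14.7, 1.1) to (11.6, 1.4), the blue sphere covered √(3.1² + 0.3²) ≈ 3.1 units.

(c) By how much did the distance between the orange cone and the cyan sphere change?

+1.8

They were about 3.2 units apart before and 5.0 after — 1.8 units further apart.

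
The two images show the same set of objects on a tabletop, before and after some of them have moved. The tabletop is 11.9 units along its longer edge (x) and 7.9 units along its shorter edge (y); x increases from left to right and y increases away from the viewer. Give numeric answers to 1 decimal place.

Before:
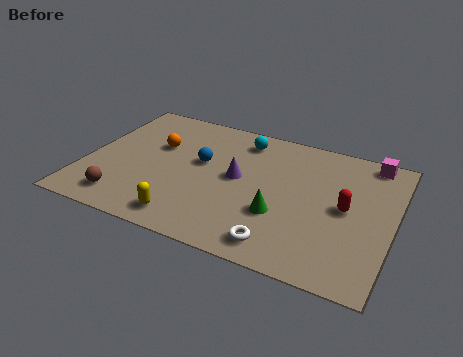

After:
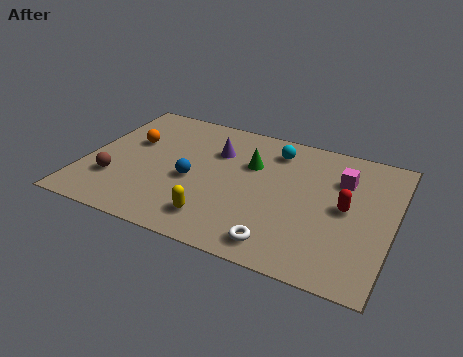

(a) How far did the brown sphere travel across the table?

1.1

The brown sphere moved from about (1.8, 1.3) to (1.3, 2.3), a distance of √(0.5² + 1.0²) ≈ 1.1.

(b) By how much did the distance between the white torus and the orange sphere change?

+0.8

The distance was about 6.6 in the first image and 7.4 in the second, so they moved 0.8 units further apart.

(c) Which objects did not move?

the white torus and the red capsule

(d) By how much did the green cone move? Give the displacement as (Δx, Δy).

(-1.4, 2.5)

The green cone started near (7.7, 2.7) and ended near (6.3, 5.2).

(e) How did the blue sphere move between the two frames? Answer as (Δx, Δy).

(-0.2, -1.2)

The blue sphere was at about (4.4, 4.6) and moved to about (4.2, 3.4).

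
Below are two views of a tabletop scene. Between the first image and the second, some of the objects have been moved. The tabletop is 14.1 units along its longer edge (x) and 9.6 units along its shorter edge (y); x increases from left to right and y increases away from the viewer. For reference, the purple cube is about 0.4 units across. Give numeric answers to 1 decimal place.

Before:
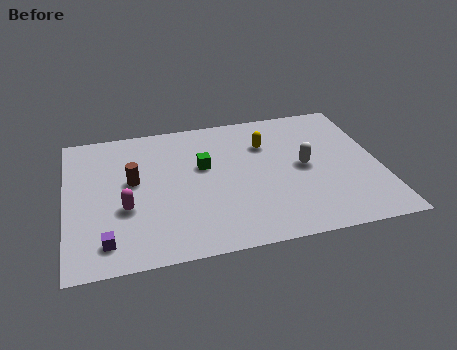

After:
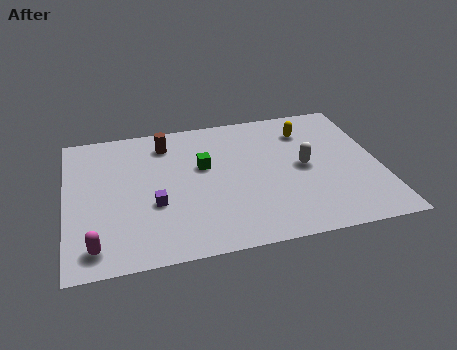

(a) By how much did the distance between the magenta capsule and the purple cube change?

+1.3

The distance was about 2.2 in the first image and 3.5 in the second, so they moved 1.3 units further apart.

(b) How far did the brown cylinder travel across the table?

2.9

From (3.0, 5.4) to (4.6, 7.8), the brown cylinder covered √(1.6² + 2.4²) ≈ 2.9 units.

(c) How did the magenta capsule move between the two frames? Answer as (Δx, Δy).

(-1.4, -2.2)

From the two frames, the magenta capsule sits at roughly (2.6, 3.6) before and (1.2, 1.4) after.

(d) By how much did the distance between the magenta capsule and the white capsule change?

+1.9

The distance was about 8.2 in the first image and 10.1 in the second, so they moved 1.9 units further apart.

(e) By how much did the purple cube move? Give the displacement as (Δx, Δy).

(2.2, 2.0)

The purple cube started near (1.7, 1.6) and ended near (3.9, 3.6).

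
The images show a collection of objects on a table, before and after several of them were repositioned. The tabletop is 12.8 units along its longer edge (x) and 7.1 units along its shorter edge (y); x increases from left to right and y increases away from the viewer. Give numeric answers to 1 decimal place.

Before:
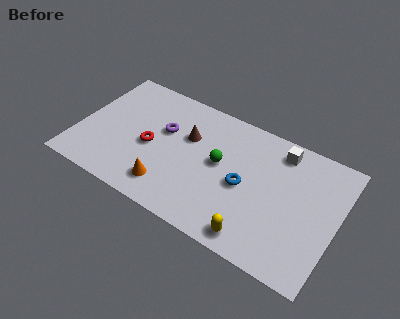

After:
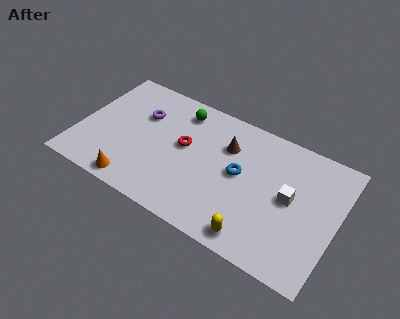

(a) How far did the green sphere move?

3.0

The green sphere moved from about (7.0, 3.9) to (4.7, 5.9), a distance of √(2.3² + 2.0²) ≈ 3.0.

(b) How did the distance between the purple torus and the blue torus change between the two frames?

+0.9

The distance was about 4.3 in the first image and 5.2 in the second, so they moved 0.9 units further apart.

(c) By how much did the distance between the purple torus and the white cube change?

+1.9

They were about 5.8 units apart before and 7.7 after — 1.9 units further apart.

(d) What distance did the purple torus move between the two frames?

1.3

The purple torus was near (4.1, 4.4) before and (2.9, 4.8) after, so it travelled √(1.2² + 0.4²) ≈ 1.3 units.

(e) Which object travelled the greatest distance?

the green sphere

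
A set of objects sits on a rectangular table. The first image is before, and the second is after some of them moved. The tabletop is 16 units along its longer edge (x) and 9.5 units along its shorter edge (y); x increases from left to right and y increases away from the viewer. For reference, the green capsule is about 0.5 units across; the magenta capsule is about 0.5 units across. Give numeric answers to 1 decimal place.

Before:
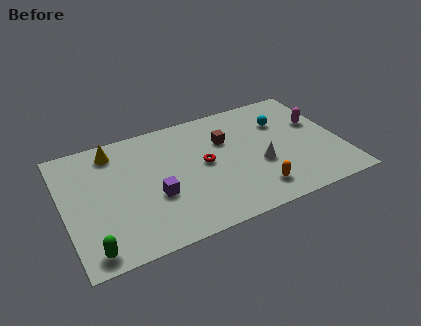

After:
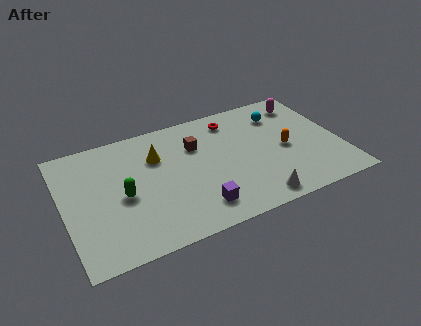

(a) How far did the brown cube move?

1.7

The brown cube was near (9.5, 6.4) before and (7.8, 6.6) after, so it travelled √(1.7² + 0.2²) ≈ 1.7 units.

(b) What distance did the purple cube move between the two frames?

2.8

The purple cube was near (5.1, 3.6) before and (7.3, 1.8) after, so it travelled √(2.2² + 1.8²) ≈ 2.8 units.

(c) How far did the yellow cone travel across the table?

2.8

The yellow cone moved from about (3.1, 8.0) to (5.5, 6.6), a distance of √(2.4² + 1.4²) ≈ 2.8.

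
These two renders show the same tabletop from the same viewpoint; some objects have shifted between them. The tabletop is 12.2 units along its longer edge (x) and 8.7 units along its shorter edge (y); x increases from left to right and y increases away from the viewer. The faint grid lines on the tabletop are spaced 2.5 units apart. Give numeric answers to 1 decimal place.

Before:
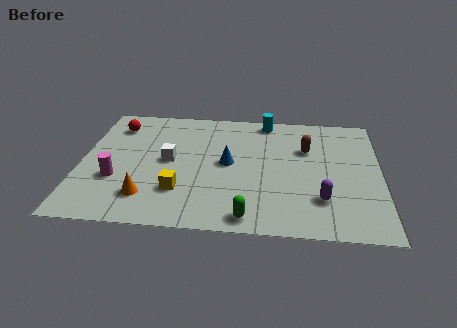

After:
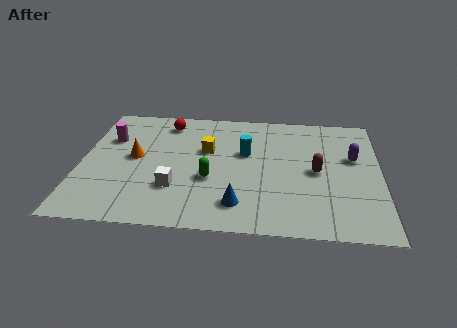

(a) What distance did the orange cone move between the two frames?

2.8

The orange cone was near (2.8, 1.9) before and (2.2, 4.6) after, so it travelled √(0.6² + 2.7²) ≈ 2.8 units.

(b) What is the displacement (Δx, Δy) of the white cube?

(0.3, -1.9)

The white cube was at about (3.6, 4.5) and moved to about (3.9, 2.6).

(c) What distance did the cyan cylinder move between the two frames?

2.6

The cyan cylinder moved from about (7.5, 7.8) to (6.7, 5.3), a distance of √(0.8² + 2.5²) ≈ 2.6.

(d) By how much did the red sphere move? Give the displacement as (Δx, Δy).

(2.1, 0.4)

From the two frames, the red sphere sits at roughly (1.3, 6.9) before and (3.4, 7.3) after.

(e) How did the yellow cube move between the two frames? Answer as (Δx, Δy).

(1.0, 3.0)

From the two frames, the yellow cube sits at roughly (4.1, 2.4) before and (5.1, 5.4) after.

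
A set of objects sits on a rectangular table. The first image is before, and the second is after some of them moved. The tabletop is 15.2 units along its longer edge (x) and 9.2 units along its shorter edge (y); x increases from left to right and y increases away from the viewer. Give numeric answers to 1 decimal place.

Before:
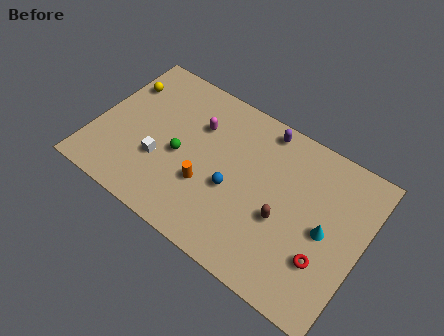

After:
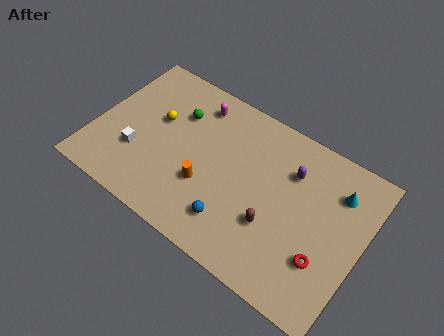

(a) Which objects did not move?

the red torus and the orange cylinder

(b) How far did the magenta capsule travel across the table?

1.2

The magenta capsule moved from about (5.5, 6.4) to (5.2, 7.6), a distance of √(0.3² + 1.2²) ≈ 1.2.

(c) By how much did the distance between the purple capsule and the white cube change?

+1.9

The distance was about 7.1 in the first image and 9.0 in the second, so they moved 1.9 units further apart.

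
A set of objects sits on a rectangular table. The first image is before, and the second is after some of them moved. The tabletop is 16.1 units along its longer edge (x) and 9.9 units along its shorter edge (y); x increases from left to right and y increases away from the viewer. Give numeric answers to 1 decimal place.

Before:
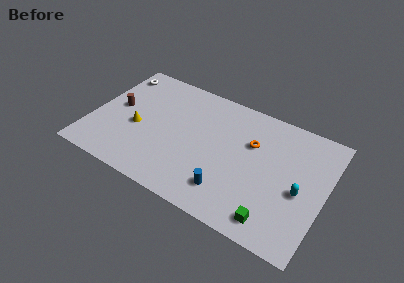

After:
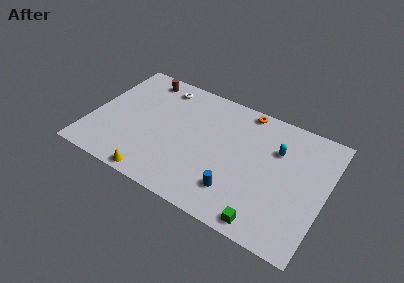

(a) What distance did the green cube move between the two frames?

0.6

From (13.1, 1.4) to (12.6, 1.0), the green cube covered √(0.5² + 0.4²) ≈ 0.6 units.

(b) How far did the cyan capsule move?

3.1

The cyan capsule was near (14.5, 4.3) before and (12.6, 6.8) after, so it travelled √(1.9² + 2.5²) ≈ 3.1 units.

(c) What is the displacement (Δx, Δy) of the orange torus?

(-0.8, 2.5)

The orange torus was at about (10.9, 6.5) and moved to about (10.1, 9.0).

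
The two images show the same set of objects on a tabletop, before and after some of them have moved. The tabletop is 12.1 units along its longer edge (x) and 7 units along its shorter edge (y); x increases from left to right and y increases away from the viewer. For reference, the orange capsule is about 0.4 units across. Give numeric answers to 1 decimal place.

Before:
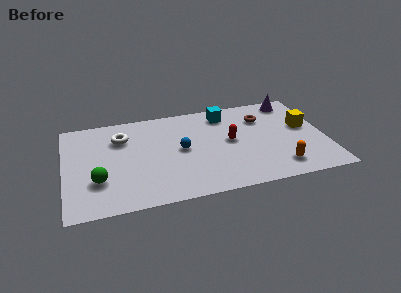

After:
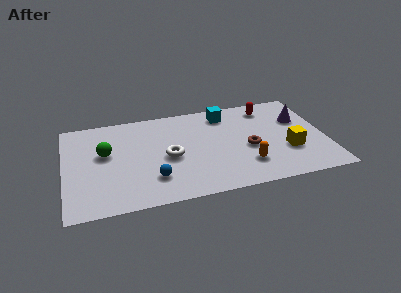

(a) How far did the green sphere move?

1.9

The green sphere was near (1.5, 2.2) before and (1.9, 4.1) after, so it travelled √(0.4² + 1.9²) ≈ 1.9 units.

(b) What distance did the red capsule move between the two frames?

2.8

The red capsule was near (7.7, 3.7) before and (9.6, 5.8) after, so it travelled √(1.9² + 2.1²) ≈ 2.8 units.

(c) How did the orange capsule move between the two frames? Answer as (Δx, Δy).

(-1.5, 0.5)

From the two frames, the orange capsule sits at roughly (9.8, 1.3) before and (8.3, 1.8) after.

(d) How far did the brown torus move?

2.2

The brown torus was near (9.3, 5.1) before and (8.5, 3.0) after, so it travelled √(0.8² + 2.1²) ≈ 2.2 units.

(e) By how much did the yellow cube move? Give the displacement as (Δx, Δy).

(-0.9, -1.6)

From the two frames, the yellow cube sits at roughly (11.2, 4.0) before and (10.3, 2.4) after.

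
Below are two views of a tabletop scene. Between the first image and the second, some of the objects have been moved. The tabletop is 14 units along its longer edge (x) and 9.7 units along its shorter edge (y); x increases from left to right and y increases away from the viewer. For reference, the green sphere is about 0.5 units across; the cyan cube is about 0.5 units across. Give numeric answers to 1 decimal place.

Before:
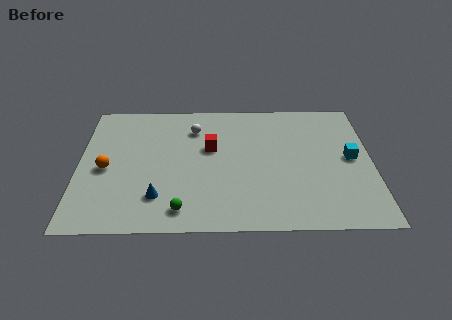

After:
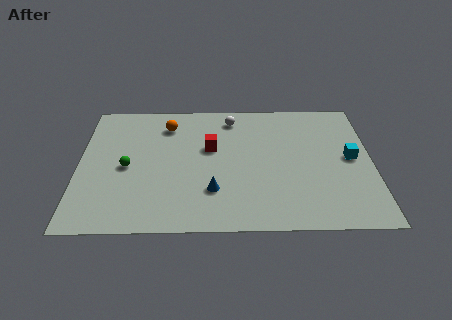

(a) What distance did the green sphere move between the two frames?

4.0

From (4.9, 1.4) to (2.3, 4.5), the green sphere covered √(2.6² + 3.1²) ≈ 4.0 units.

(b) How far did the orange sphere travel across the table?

4.4

The orange sphere was near (1.3, 4.4) before and (4.2, 7.7) after, so it travelled √(2.9² + 3.3²) ≈ 4.4 units.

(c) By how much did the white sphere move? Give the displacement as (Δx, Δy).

(1.8, 0.8)

The white sphere started near (5.5, 7.4) and ended near (7.3, 8.2).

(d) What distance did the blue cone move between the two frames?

2.6

From (3.8, 2.3) to (6.4, 2.7), the blue cone covered √(2.6² + 0.4²) ≈ 2.6 units.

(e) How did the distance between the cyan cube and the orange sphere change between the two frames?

-2.5

They were about 11.7 units apart before and 9.2 after — 2.5 units closer together.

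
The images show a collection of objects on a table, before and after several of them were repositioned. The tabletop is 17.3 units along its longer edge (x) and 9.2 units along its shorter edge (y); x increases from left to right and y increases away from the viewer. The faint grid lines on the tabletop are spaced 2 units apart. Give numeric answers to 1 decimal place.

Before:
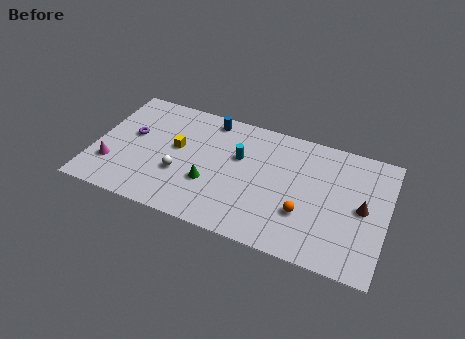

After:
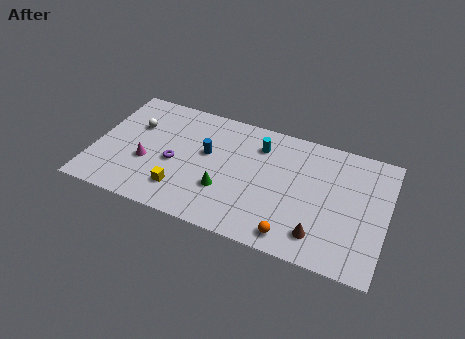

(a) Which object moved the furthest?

the white sphere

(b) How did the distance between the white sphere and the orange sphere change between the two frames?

+3.6

The distance was about 7.4 in the first image and 11.0 in the second, so they moved 3.6 units further apart.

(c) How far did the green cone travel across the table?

0.9

The green cone moved from about (7.0, 3.2) to (7.9, 3.0), a distance of √(0.9² + 0.2²) ≈ 0.9.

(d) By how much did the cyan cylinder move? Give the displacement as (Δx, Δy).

(1.1, 1.3)

The cyan cylinder was at about (8.5, 5.8) and moved to about (9.6, 7.1).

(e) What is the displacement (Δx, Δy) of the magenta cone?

(2.0, 0.9)

From the two frames, the magenta cone sits at roughly (1.2, 2.6) before and (3.2, 3.5) after.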